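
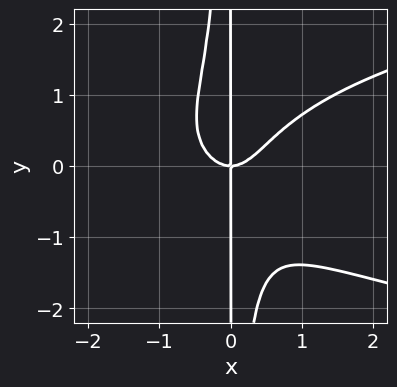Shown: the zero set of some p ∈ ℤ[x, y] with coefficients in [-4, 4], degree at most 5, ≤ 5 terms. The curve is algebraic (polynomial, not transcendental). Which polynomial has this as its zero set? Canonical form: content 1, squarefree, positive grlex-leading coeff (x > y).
First, degree: a generic line meets the curve in up to 4 points, so deg p = 4.
Next, against the integer gridlines: one x-axis crossing is at x = 0; every point of the y-axis in the box is on the curve.
Finally, the integer polynomial consistent with all of this is the stated p.

3*x^2*y^2 - 3*x^3 + 2*x*y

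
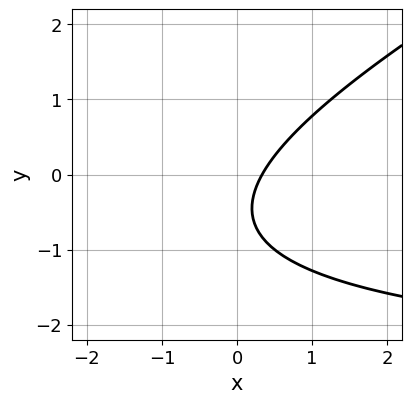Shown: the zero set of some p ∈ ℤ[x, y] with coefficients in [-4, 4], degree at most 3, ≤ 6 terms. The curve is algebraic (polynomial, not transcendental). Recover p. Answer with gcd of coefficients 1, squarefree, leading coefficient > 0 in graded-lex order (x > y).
1. The degree is 2 — no degree-1 curve has this shape.
2. Reading off the gridlines: no y-intercept at any integer in the box.
3. Matching integer coefficients to the picture gives p.

x*y - 2*y^2 + 3*x - 2*y - 1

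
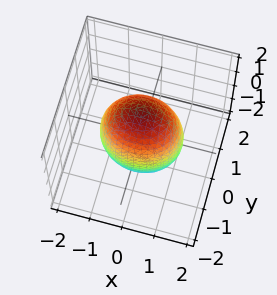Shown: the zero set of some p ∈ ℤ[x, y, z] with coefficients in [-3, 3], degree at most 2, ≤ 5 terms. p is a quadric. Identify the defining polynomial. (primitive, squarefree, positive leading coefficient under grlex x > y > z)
First, degree: a closed, bounded, convex surface; a quadric, so deg p = 2.
Then, symmetries: it's symmetric under x → −x, forcing even powers of x; it's symmetric under y → −y, forcing even powers of y; mirror symmetry z ↦ −z ⇒ only even powers of z.
Then, checking where it meets the axes: the y-axis gridline crossings are at y ∈ {-1, 1}.
Finally, the integer polynomial consistent with all of this is the stated p.

2*x^2 + 3*y^2 + z^2 - 3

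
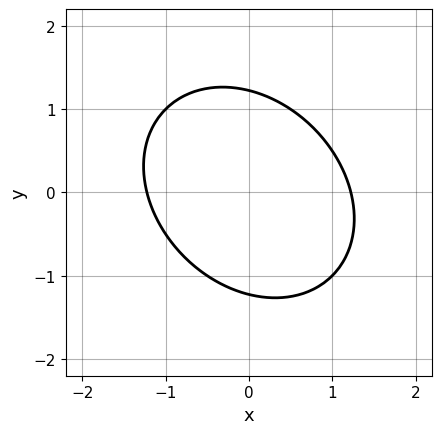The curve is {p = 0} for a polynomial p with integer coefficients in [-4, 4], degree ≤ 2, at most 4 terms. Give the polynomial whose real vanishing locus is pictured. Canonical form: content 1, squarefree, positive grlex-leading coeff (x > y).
(a) deg p = 2. A generic line meets the curve in up to 2 points.
(b) Matching integer coefficients to the picture gives p.

2*x^2 + x*y + 2*y^2 - 3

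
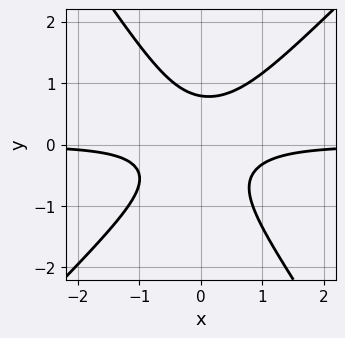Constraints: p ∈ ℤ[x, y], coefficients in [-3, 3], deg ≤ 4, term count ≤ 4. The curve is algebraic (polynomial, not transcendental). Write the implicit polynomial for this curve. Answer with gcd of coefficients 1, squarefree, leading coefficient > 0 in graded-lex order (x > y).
3*x^2*y - x*y^2 - 2*y^3 + 1

First, degree: a generic line meets the curve in up to 3 points, so deg p = 3.
Then, checking where it meets the axes: the curve avoids every integer x-axis point in the box.
Finally, assembling these constraints gives the stated polynomial.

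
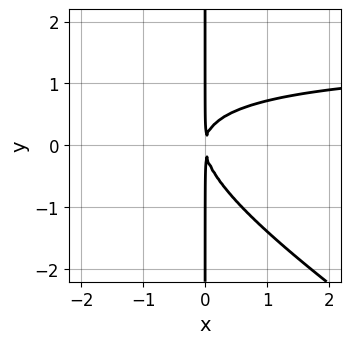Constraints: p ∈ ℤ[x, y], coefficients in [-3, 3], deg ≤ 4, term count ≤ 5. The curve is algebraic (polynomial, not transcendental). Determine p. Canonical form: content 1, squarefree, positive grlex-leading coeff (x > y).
1. The degree is 3 — no degree-2 curve has this shape.
2. From the axis intercepts and sections: every point of the y-axis in the box is on the curve.
3. The integer polynomial consistent with all of this is the stated p.

2*x^2*y + 3*x*y^2 - 3*x^2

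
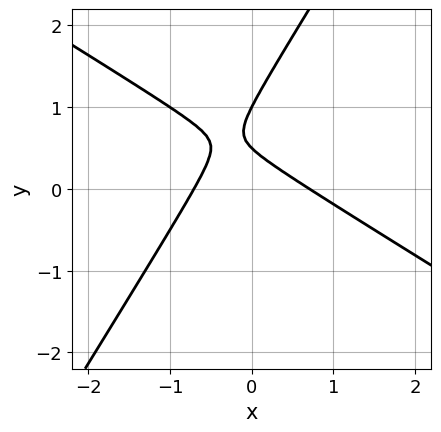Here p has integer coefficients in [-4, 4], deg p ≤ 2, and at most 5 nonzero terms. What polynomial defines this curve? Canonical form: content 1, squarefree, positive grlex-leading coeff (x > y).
First, degree: a generic line meets the curve in up to 2 points, so deg p = 2.
Next, observable constraints: it crosses the y-axis at the gridline y = 1.
Finally, matching integer coefficients to the picture gives p.

2*x^2 + 2*x*y - 2*y^2 + 3*y - 1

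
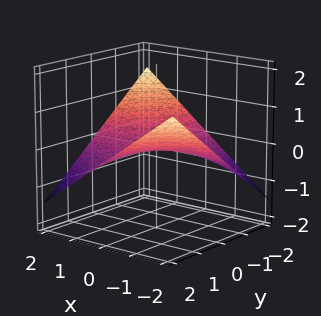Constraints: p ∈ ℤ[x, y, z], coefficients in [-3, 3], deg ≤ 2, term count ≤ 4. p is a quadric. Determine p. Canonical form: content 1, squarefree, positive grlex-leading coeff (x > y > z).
x*y + 3*z

1. deg p = 2.
2. Checking where it meets the axes: every point of the y-axis in the box is on the surface; it meets the z-axis at z = 0 (among the integer gridlines); every point of the x-axis in the box is on the surface.
3. These observations pin down the coefficients.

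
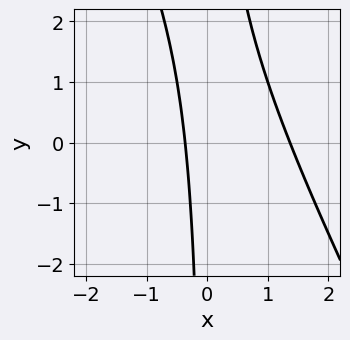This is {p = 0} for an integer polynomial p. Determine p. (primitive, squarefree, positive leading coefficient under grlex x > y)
Degree: no degree-1 curve has this shape, so deg p = 2.
Reading off the gridlines: it misses every integer gridline on the y-axis.
Matching integer coefficients to the picture gives p.

2*x^2 + x*y - 2*x - 1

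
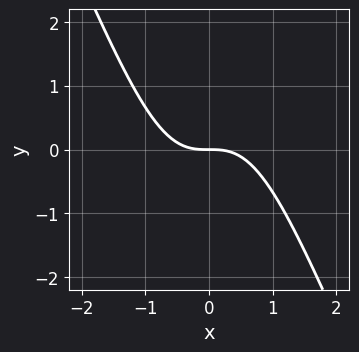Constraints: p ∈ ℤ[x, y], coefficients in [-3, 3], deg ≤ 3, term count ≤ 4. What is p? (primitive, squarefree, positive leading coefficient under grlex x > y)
(a) The degree is 3 — the shape is more complex than any degree-2 curve.
(b) Against the integer gridlines: one x-axis crossing is at x = 0; one y-axis crossing is at y = 0.
(c) These observations pin down the coefficients.

2*x^3 + x^2*y + 2*y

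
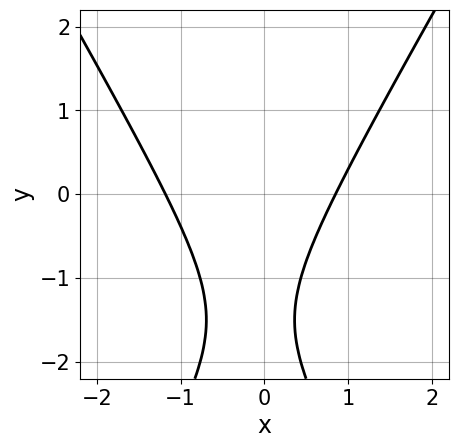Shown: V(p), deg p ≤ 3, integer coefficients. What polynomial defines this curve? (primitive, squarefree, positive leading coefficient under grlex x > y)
First, the degree is 2 — the shape is more complex than any degree-1 curve.
Next, observable constraints: the curve avoids every integer y-axis point in the box.
Finally, together with the visible shape, these determine p as stated.

3*x^2 - y^2 + x - 3*y - 3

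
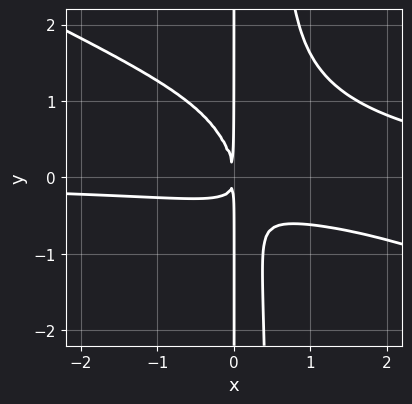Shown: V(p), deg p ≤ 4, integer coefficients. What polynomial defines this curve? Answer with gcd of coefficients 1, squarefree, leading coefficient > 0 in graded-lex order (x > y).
deg p = 4.
Reading off the gridlines: the visible y-axis segment lies entirely on the curve.
Fitting integer coefficients to these (and the overall shape) gives p.

x^3*y + 2*x^2*y^2 - 2*x^2*y - x*y^2 - x^2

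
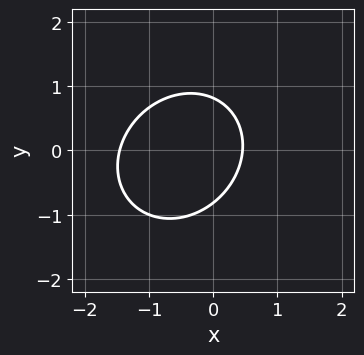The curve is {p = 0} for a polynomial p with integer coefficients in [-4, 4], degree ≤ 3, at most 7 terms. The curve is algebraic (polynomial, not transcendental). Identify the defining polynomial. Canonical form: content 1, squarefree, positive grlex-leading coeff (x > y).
3*x^2 - x*y + 3*y^2 + 3*x - 2

(a) The degree is 2 — the shape is more complex than any degree-1 curve.
(b) Matching integer coefficients to the picture gives p.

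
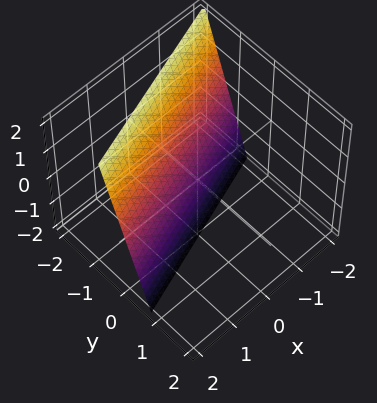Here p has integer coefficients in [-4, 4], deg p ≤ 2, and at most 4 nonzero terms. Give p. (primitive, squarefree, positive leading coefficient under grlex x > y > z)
x - 3*y - z - 2

1. deg p = 1.
2. From the visible intercepts: it meets the x-axis at x = 2 (among the integer gridlines); it crosses the z-axis at the gridline z = -2.
3. Solving for integer coefficients yields p as stated.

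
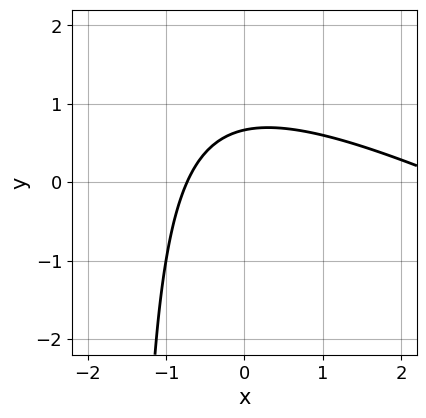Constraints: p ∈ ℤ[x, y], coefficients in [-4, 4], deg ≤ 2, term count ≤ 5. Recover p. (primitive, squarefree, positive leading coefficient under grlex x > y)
x^2 + 2*x*y - 2*x + 3*y - 2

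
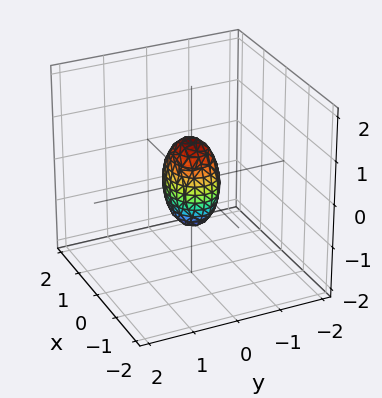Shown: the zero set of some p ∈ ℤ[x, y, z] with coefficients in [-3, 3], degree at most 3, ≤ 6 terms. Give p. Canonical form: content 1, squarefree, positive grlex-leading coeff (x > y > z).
2*x^2 + 3*y^2 + z^2 - 1

First, deg p = 2. Bounded and convex; a quadric.
Then, symmetries: the x ↦ −x reflection is a symmetry, so x appears only in even powers; mirror symmetry z ↦ −z ⇒ only even powers of z; the y ↦ −y reflection is a symmetry, so y appears only in even powers.
Then, observable constraints: the z-axis gridline crossings are at z ∈ {-1, 1}.
Finally, matching integer coefficients to the picture gives p.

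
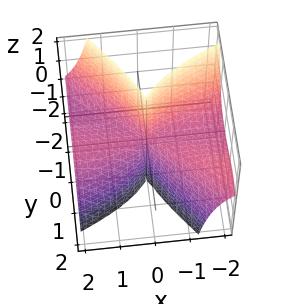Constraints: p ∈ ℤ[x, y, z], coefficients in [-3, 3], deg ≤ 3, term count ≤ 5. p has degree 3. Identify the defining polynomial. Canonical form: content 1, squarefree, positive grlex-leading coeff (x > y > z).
(a) Degree: a generic line meets the surface in up to 3 points, so deg p = 3.
(b) Observable constraints: every point of the z-axis in the box is on the surface; the visible x-axis segment lies entirely on the surface; it crosses the y-axis at the gridline y = 0.
(c) Fitting integer coefficients to these (and the overall shape) gives p.

x^2*z + x*y^2 + y^3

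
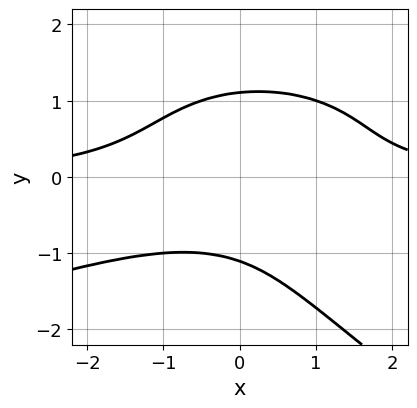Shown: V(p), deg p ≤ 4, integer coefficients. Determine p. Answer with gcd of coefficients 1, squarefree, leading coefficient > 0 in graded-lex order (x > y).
x*y^3 + 2*y^4 + 2*x^2*y - 2*x*y^2 - 3

1. deg p = 4.
2. Reading off the gridlines: no x-intercept at any integer in the box.
3. Together with the visible shape, these determine p as stated.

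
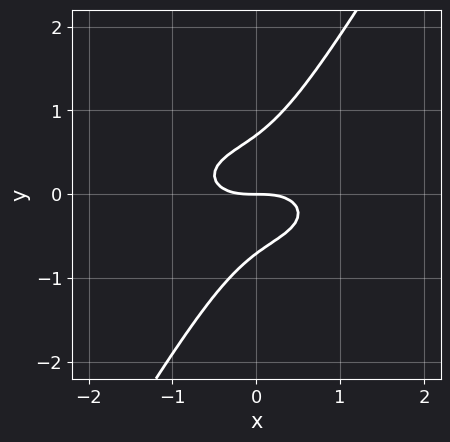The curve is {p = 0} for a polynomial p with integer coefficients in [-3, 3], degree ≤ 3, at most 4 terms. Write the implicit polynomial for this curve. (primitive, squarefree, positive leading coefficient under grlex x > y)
1. The degree is 3 — a generic line meets the curve in up to 3 points.
2. Against the integer gridlines: one x-axis crossing is at x = 0; it meets the y-axis at y = 0 (among the integer gridlines).
3. Matching integer coefficients to the picture gives p.

x^3 + 3*x*y^2 - 2*y^3 + y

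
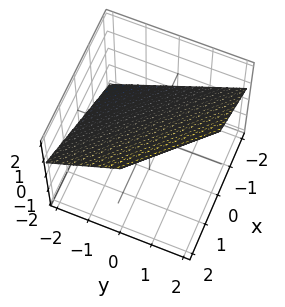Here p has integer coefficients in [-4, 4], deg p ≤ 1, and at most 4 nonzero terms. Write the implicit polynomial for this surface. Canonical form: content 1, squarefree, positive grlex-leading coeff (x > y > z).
2*x + 2*y - 3*z + 2

(a) The degree is 1 — every cross-section is a straight line — this is a plane.
(b) From the visible intercepts: it crosses the x-axis at the gridline x = -1; one y-axis crossing is at y = -1.
(c) Solving for integer coefficients yields p as stated.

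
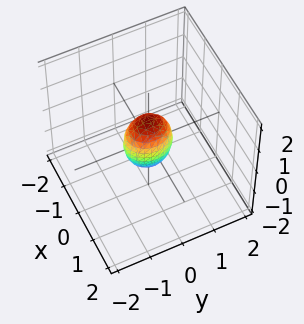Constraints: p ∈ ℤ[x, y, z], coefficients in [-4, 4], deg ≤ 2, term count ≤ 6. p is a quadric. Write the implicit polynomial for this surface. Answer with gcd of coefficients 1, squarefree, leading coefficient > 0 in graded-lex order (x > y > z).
3*x^2 + 2*y^2 + z^2 - 1

The degree is 2 — a closed, bounded, convex surface; a quadric.
Symmetries: mirror symmetry y ↦ −y ⇒ only even powers of y; the z ↦ −z reflection is a symmetry, so z appears only in even powers; it's symmetric under x → −x, forcing even powers of x.
Observable constraints: the z-axis gridline crossings are at z ∈ {-1, 1}.
These observations pin down the coefficients.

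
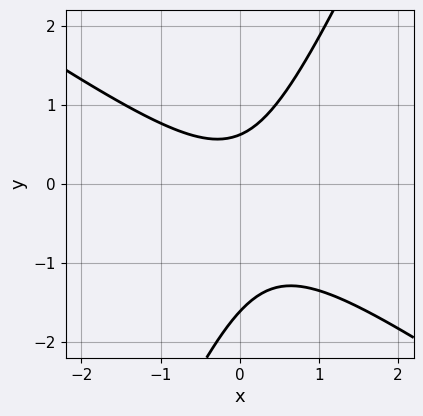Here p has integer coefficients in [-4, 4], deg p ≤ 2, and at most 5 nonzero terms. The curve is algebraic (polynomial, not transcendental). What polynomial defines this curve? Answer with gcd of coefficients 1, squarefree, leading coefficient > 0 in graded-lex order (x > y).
First, the degree is 2 — no degree-1 curve has this shape.
Next, checking where it meets the axes: it misses every integer gridline on the x-axis.
Finally, assembling these constraints gives the stated polynomial.

3*x^2 + 3*x*y - 2*y^2 - 2*y + 2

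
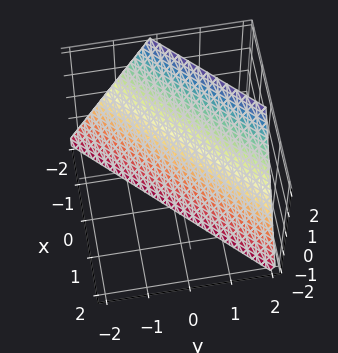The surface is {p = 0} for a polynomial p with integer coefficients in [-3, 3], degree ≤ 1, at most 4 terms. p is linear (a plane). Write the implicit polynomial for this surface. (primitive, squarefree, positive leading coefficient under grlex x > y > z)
Degree: every cross-section is a straight line — this is a plane, so deg p = 1.
From the visible intercepts: one z-axis crossing is at z = -2; it meets the x-axis at x = -1 (among the integer gridlines); it crosses the y-axis at the gridline y = 1.
Together with the visible shape, these determine p as stated.

2*x - 2*y + z + 2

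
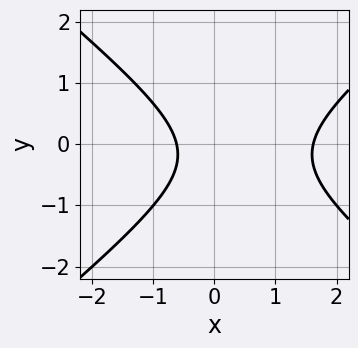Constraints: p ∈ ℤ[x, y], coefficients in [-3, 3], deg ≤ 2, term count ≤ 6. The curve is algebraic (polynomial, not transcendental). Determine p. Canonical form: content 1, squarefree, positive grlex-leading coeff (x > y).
2*x^2 - 3*y^2 - 2*x - y - 2

1. The degree is 2 — the shape is more complex than any degree-1 curve.
2. From the axis intercepts and sections: it misses every integer gridline on the y-axis.
3. Matching integer coefficients to the picture gives p.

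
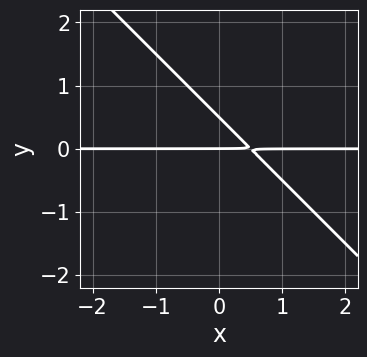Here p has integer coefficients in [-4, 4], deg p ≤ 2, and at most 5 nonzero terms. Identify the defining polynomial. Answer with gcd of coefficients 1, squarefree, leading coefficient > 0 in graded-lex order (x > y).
2*x*y + 2*y^2 - y

First, deg p = 2. A generic line meets the curve in up to 2 points.
Then, checking where it meets the axes: one y-axis crossing is at y = 0; every point of the x-axis in the box is on the curve.
Finally, fitting integer coefficients to these (and the overall shape) gives p.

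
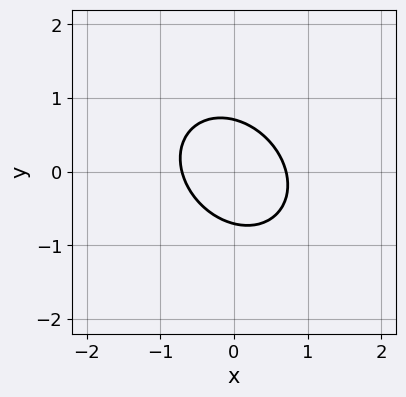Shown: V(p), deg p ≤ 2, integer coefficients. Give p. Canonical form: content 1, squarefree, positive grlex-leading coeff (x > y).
First, deg p = 2. The shape is more complex than any degree-1 curve.
Finally, solving for integer coefficients yields p as stated.

2*x^2 + x*y + 2*y^2 - 1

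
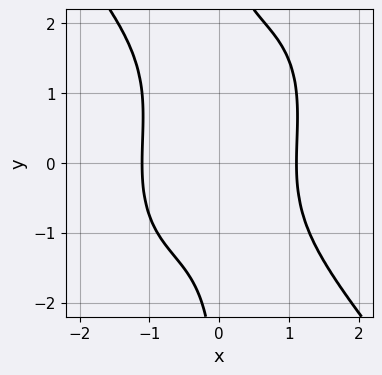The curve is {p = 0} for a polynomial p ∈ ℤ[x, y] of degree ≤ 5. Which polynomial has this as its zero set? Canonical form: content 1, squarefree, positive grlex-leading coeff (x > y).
2*x^4 + x*y^3 - x*y^2 - 3

1. Degree: no degree-3 curve has this shape, so deg p = 4.
2. Reading off the gridlines: the curve avoids every integer y-axis point in the box.
3. Assembling these constraints gives the stated polynomial.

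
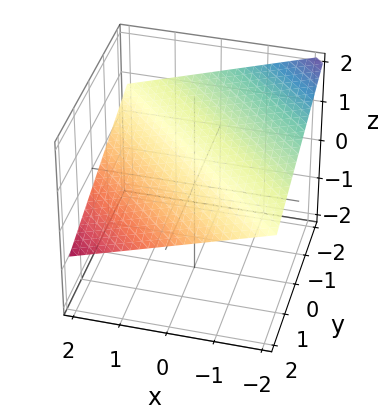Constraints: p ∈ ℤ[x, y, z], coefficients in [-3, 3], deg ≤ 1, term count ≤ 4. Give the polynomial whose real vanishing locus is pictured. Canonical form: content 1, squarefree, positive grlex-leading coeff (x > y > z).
x + y + 3*z - 2

(a) Degree: every cross-section is a straight line — this is a plane, so deg p = 1.
(b) Checking where it meets the axes: one x-axis crossing is at x = 2; it crosses the y-axis at the gridline y = 2.
(c) These observations pin down the coefficients.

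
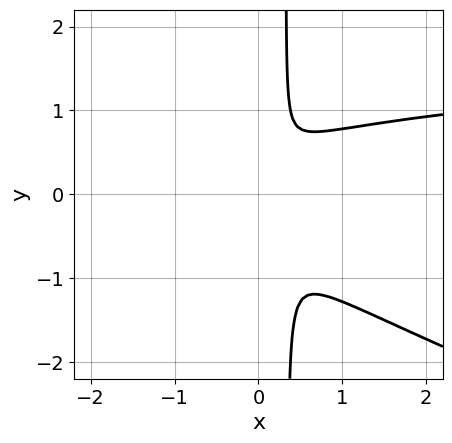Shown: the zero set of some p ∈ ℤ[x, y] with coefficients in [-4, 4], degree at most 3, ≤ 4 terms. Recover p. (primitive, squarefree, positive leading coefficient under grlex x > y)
(a) deg p = 3. No degree-2 curve has this shape.
(b) The integer polynomial consistent with all of this is the stated p.

x^2*y + 3*x*y^2 - 2*x^2 - y^2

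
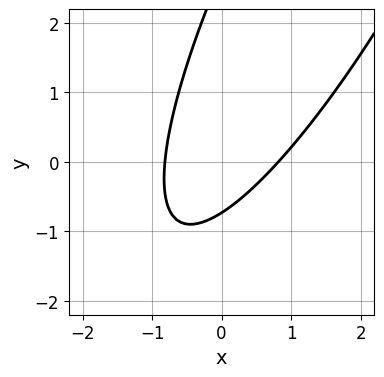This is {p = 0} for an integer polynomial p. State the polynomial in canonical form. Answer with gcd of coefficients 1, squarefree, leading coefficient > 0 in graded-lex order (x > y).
3*x^2 - 3*x*y + y^2 - 2*y - 2

(a) The degree is 2 — no degree-1 curve has this shape.
(b) Putting this together gives p.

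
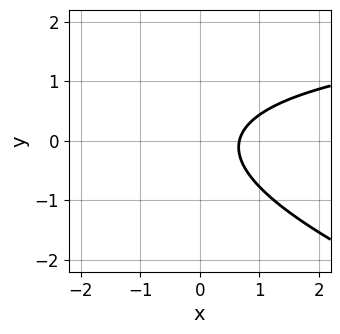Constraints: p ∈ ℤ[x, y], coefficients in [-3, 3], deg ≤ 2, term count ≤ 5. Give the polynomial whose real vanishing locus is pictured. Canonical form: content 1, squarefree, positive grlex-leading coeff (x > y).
1. deg p = 2. No degree-1 curve has this shape.
2. Observable constraints: it misses every integer gridline on the y-axis.
3. These observations pin down the coefficients.

x*y + 3*y^2 - 3*x + 2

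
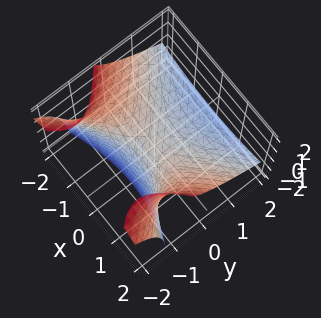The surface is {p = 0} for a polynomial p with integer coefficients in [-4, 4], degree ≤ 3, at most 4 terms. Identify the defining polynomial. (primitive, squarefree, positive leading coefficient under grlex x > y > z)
Degree: the shape is more complex than any degree-1 surface, so deg p = 2.
Observable constraints: it meets the y-axis at y = 0 (among the integer gridlines); it crosses the z-axis at the gridline z = 0.
Matching integer coefficients to the picture gives p.

x^2 - 2*y^2 - 3*y*z - 3*z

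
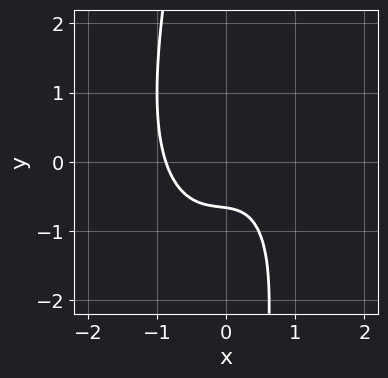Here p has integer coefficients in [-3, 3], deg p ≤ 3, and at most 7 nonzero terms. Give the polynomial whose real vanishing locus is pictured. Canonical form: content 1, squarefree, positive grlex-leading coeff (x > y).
deg p = 3. No degree-2 curve has this shape.
Solving for integer coefficients yields p as stated.

3*x^3 - x^2*y + x*y^2 + 3*y + 2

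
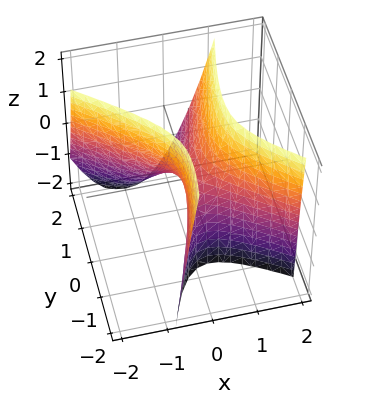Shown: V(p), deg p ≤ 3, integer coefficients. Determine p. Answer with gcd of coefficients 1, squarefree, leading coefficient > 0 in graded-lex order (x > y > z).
3*x^2 + 3*x*y - y^2 - y*z - z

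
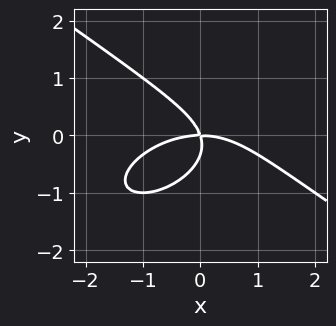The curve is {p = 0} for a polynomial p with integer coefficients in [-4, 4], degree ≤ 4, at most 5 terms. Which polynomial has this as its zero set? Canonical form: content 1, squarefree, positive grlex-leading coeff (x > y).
x^3 + 3*y^3 + 3*x*y + y^2

(a) The degree is 3 — a generic line meets the curve in up to 3 points.
(b) Against the integer gridlines: one y-axis crossing is at y = 0; it meets the x-axis at x = 0 (among the integer gridlines).
(c) Fitting integer coefficients to these (and the overall shape) gives p.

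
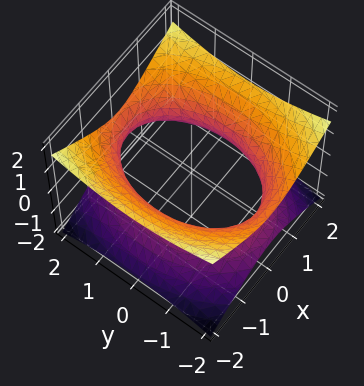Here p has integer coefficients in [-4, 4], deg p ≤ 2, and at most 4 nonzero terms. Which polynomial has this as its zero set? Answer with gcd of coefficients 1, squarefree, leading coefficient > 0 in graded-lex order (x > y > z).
deg p = 2. An hourglass — one-sheet hyperboloid; a quadric.
Symmetries: it's symmetric under y → −y, forcing even powers of y; it's symmetric under x → −x, forcing even powers of x; mirror symmetry z ↦ −z ⇒ only even powers of z.
From the axis intercepts and sections: it misses every integer gridline on the z-axis.
Putting this together gives p.

2*x^2 + y^2 - 3*z^2 - 3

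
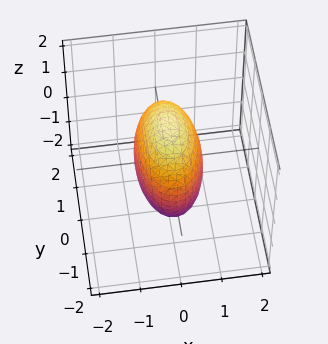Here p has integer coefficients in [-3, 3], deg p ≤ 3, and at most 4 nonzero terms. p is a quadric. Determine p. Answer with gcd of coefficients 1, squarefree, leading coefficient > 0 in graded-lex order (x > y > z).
3*x^2 + y^2 + z^2 - 2

First, deg p = 2. Bounded and convex; a quadric.
Then, symmetries: mirror symmetry x ↦ −x ⇒ only even powers of x; mirror symmetry z ↦ −z ⇒ only even powers of z; it's symmetric under y → −y, forcing even powers of y.
Finally, together with the visible shape, these determine p as stated.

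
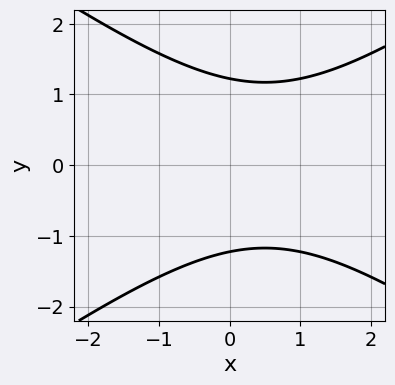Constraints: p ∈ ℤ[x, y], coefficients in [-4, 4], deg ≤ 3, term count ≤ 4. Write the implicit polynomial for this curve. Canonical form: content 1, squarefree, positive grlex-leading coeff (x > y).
deg p = 2. The shape is more complex than any degree-1 curve.
Symmetries: mirror symmetry y ↦ −y ⇒ only even powers of y.
Observable constraints: the curve avoids every integer x-axis point in the box.
Together with the visible shape, these determine p as stated.

x^2 - 2*y^2 - x + 3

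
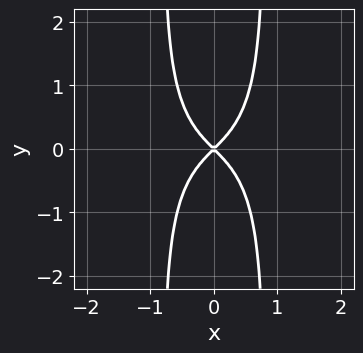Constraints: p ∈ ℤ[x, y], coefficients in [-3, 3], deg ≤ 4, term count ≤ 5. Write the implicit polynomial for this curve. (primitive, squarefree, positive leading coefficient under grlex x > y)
3*x^4 + 3*x^2*y^2 + 2*x^2 - 2*y^2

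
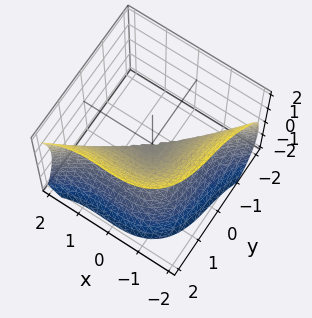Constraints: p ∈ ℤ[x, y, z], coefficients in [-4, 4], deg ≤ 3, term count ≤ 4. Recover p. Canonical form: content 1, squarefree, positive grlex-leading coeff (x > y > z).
1. deg p = 3. The shape is more complex than any degree-2 surface.
2. From the visible intercepts: one y-axis crossing is at y = 0; one z-axis crossing is at z = 0; it meets the x-axis at x = 0 (among the integer gridlines).
3. Together with the visible shape, these determine p as stated.

2*x^3 - x^2*y - 2*y^3 + 3*z^2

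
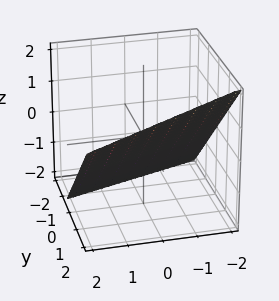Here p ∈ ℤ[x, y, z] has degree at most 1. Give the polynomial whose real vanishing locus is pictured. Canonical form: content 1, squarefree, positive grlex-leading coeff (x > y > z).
x - 3*y + 3*z + 2

Degree: every cross-section is a straight line — this is a plane, so deg p = 1.
Reading off the gridlines: one x-axis crossing is at x = -2.
Putting this together gives p.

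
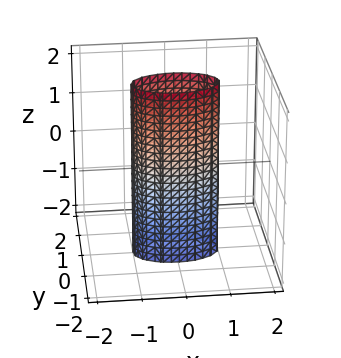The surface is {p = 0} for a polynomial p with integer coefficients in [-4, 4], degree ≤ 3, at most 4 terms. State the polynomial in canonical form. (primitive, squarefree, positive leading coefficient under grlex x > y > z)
1. deg p = 2.
2. Symmetries: mirror symmetry y ↦ −y ⇒ only even powers of y; mirror symmetry x ↦ −x ⇒ only even powers of x; it's symmetric under z → −z, forcing even powers of z.
3. Against the integer gridlines: no z-intercept at any integer in the box; the x-axis gridline crossings are at x ∈ {-1, 1}.
4. Putting this together gives p.

x^2 + 3*y^2 - 1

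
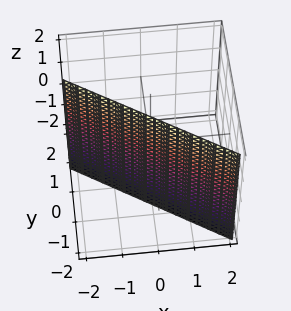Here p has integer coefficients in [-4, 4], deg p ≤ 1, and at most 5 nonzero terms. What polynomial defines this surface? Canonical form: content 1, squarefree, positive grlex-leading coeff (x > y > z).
(a) The degree is 1 — the surface is flat (a plane).
(b) Reading off the gridlines: no z-intercept at any integer in the box; it crosses the x-axis at the gridline x = -1.
(c) Putting this together gives p.

2*x + 3*y + 2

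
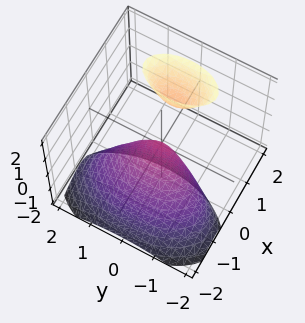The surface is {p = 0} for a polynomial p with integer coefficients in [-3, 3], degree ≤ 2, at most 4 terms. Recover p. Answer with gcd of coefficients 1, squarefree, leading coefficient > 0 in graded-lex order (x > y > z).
(a) I count 2 distinct pieces. They look like related sheets of one shape, so recover p as a whole.
(b) Degree: the shape is more complex than any degree-1 surface, so deg p = 2.
(c) Observable constraints: it crosses the z-axis at the gridline z = 0; it meets the y-axis at y = 0 (among the integer gridlines); one x-axis crossing is at x = 0.
(d) Putting this together gives p.

3*x^2 - 3*x*z + y^2 + z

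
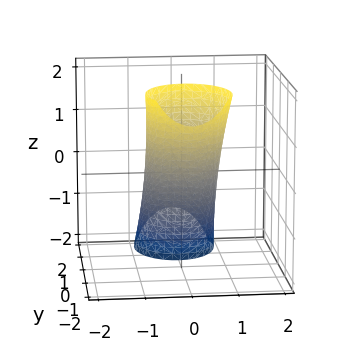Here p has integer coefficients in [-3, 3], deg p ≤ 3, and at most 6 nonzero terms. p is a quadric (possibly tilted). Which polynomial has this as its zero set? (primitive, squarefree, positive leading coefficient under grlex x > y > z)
The degree is 2 — no degree-1 surface has this shape.
Observable constraints: among the integer gridlines, it crosses the y-axis at y ∈ {-1, 1}.
The integer polynomial consistent with all of this is the stated p.

3*x^2 + 2*y^2 + 3*y*z + z^2 - 2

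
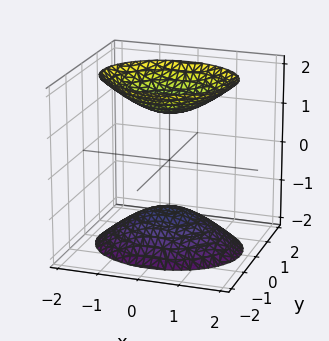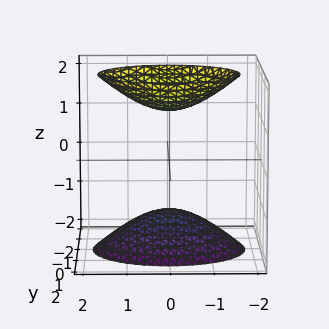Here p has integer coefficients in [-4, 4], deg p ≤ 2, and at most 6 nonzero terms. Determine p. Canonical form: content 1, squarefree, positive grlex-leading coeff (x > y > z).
2*x^2 + 3*y^2 - 2*z^2 + 3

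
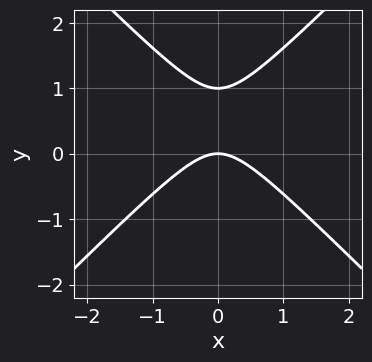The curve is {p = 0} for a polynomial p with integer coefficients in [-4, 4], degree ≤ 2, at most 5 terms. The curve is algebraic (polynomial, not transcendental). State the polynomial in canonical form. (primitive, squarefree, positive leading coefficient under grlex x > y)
The degree is 2 — no degree-1 curve has this shape.
Symmetries: the x ↦ −x reflection is a symmetry, so x appears only in even powers.
From the axis intercepts and sections: it meets the x-axis at x = 0 (among the integer gridlines); the y-axis gridline crossings are at y ∈ {0, 1}.
Together with the visible shape, these determine p as stated.

x^2 - y^2 + y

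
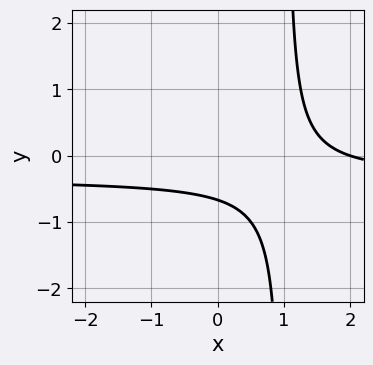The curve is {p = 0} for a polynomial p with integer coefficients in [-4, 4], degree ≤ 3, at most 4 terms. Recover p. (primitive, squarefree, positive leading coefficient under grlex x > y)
3*x*y + x - 3*y - 2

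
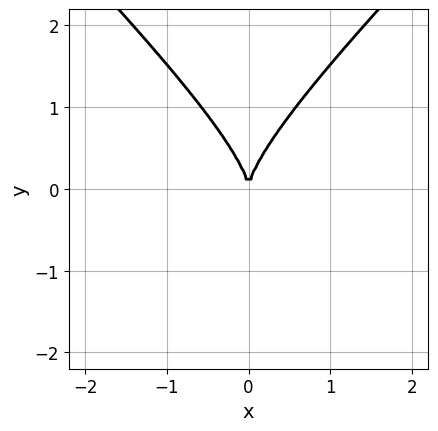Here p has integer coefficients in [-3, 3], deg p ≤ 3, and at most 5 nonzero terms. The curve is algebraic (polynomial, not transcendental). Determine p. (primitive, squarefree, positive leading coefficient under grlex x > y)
x^2*y - y^3 + 2*x^2

(a) Degree: the shape is more complex than any degree-2 curve, so deg p = 3.
(b) Symmetries: it's symmetric under x → −x, forcing even powers of x.
(c) From the visible intercepts: one y-axis crossing is at y = 0; it crosses the x-axis at the gridline x = 0.
(d) Assembling these constraints gives the stated polynomial.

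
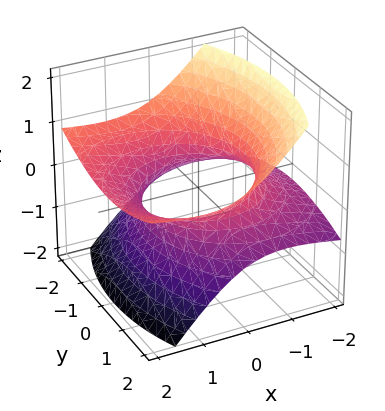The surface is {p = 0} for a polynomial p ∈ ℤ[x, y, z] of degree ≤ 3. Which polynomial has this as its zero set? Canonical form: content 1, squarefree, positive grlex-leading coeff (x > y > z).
x^2 - 3*x*z + y^2 - 3*z^2 - 2

(a) deg p = 2. The shape is more complex than any degree-1 surface.
(b) Reading off the gridlines: it misses every integer gridline on the z-axis.
(c) These observations pin down the coefficients.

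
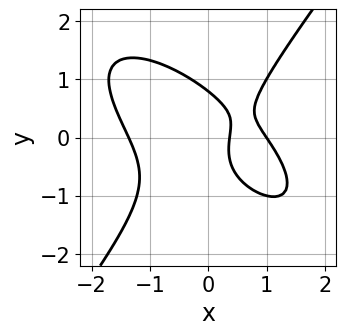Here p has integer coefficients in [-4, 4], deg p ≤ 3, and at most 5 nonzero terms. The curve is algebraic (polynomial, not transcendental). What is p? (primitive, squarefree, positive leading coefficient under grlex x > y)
2*x^3 + 2*x^2*y - 2*y^3 - 3*x + 1

First, degree: the shape is more complex than any degree-2 curve, so deg p = 3.
Then, observable constraints: one x-axis crossing is at x = 1.
Finally, together with the visible shape, these determine p as stated.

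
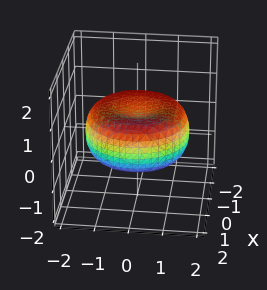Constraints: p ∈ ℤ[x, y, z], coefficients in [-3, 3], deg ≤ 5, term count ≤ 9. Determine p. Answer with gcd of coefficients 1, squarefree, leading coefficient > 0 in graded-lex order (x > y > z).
First, the degree is 4 — the shape is more complex than any degree-3 surface.
Then, symmetry: the z-axis is an axis of rotation, so x and y enter only as x² + y².
Next, from the visible intercepts: a circular section at z = 0 has radius between 1 and 2.
Finally, these observations pin down the coefficients.

x^4 + 2*x^2*y^2 + y^4 - 2*x^2 - 2*y^2 + 3*z^2 - 1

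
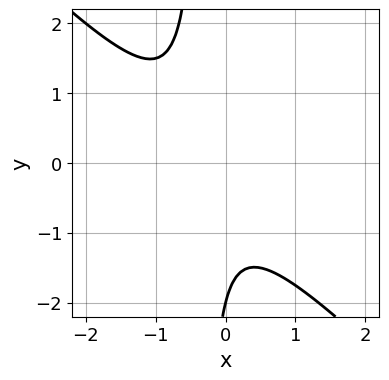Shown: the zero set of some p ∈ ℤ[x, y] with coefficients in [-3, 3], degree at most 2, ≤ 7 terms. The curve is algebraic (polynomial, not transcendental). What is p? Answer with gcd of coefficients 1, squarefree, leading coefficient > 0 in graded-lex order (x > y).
First, deg p = 2.
Then, reading off the gridlines: one y-axis crossing is at y = -2; the curve avoids every integer x-axis point in the box.
Finally, solving for integer coefficients yields p as stated.

3*x^2 + 3*x*y + 2*x + y + 2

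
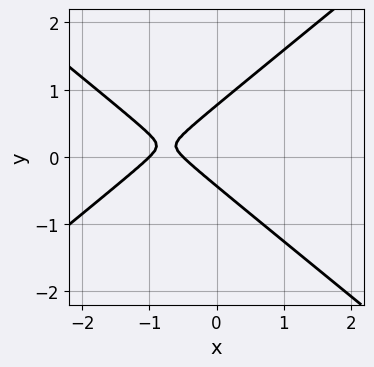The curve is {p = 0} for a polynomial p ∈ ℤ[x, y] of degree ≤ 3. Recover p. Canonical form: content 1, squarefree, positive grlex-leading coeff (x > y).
First, degree: the shape is more complex than any degree-1 curve, so deg p = 2.
Next, from the axis intercepts and sections: one x-axis crossing is at x = -1.
Finally, matching integer coefficients to the picture gives p.

2*x^2 - 3*y^2 + 3*x + y + 1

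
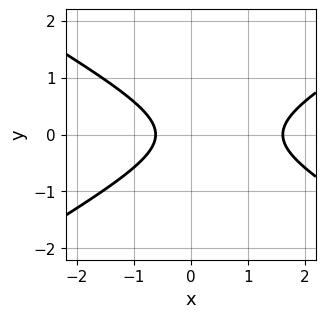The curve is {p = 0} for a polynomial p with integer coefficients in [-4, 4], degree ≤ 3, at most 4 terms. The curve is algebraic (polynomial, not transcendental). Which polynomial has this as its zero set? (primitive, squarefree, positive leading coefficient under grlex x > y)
First, degree: a generic line meets the curve in up to 2 points, so deg p = 2.
Next, symmetries: it's symmetric under y → −y, forcing even powers of y.
Then, checking where it meets the axes: no y-intercept at any integer in the box.
Finally, matching integer coefficients to the picture gives p.

x^2 - 3*y^2 - x - 1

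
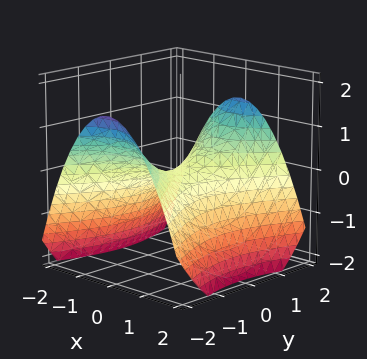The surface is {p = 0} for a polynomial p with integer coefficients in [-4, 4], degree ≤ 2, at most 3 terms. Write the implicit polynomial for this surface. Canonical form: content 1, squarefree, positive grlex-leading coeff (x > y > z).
2*x^2 - y^2 + 3*z

1. The degree is 2 — a hyperbolic paraboloid; a quadric.
2. Symmetries: the y ↦ −y reflection is a symmetry, so y appears only in even powers; it's symmetric under x → −x, forcing even powers of x.
3. Against the integer gridlines: one y-axis crossing is at y = 0; it crosses the x-axis at the gridline x = 0.
4. Assembling these constraints gives the stated polynomial.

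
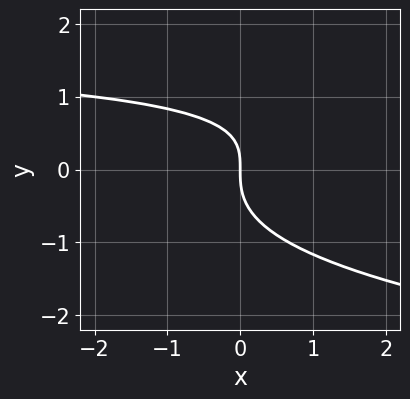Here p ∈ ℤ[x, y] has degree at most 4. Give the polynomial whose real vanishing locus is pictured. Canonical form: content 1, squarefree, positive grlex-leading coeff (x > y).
1. Degree: the shape is more complex than any degree-2 curve, so deg p = 3.
2. Observable constraints: it meets the x-axis at x = 0 (among the integer gridlines); it crosses the y-axis at the gridline y = 0.
3. The integer polynomial consistent with all of this is the stated p.

2*y^3 - x*y + 2*x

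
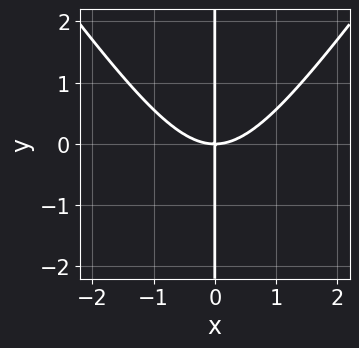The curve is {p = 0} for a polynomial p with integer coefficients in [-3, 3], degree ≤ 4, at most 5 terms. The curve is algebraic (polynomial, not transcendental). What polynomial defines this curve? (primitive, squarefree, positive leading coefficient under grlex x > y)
2*x^3 - x*y^2 - 3*x*y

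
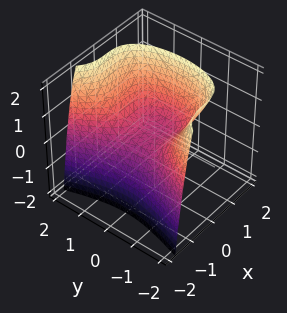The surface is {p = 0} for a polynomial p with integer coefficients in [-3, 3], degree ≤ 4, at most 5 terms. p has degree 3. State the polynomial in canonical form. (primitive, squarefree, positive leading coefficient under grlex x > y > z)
1. deg p = 3. No degree-2 surface has this shape.
2. Observable constraints: one z-axis crossing is at z = 0; it crosses the x-axis at the gridline x = 0.
3. Solving for integer coefficients yields p as stated.

3*x^3 + 2*y^2 - 3*z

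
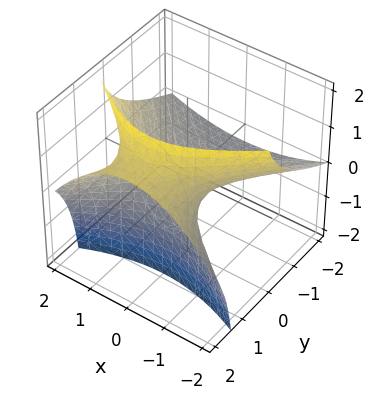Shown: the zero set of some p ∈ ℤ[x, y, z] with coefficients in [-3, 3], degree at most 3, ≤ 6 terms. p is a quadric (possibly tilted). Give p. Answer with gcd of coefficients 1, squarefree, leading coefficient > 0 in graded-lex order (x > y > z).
x^2 - y^2 + 3*y*z - 3*z

Degree: a generic line meets the surface in up to 2 points, so deg p = 2.
Observable constraints: it crosses the y-axis at the gridline y = 0; it crosses the x-axis at the gridline x = 0.
Assembling these constraints gives the stated polynomial.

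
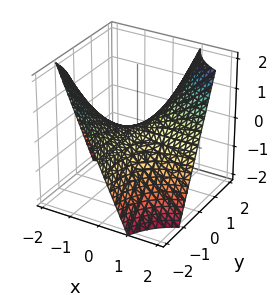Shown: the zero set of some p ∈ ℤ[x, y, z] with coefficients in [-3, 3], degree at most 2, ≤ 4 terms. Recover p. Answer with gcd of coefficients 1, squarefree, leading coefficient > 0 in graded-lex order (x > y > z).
x*y - z

(a) deg p = 2.
(b) Observable constraints: every point of the y-axis in the box is on the surface; the visible x-axis segment lies entirely on the surface; one z-axis crossing is at z = 0.
(c) Assembling these constraints gives the stated polynomial.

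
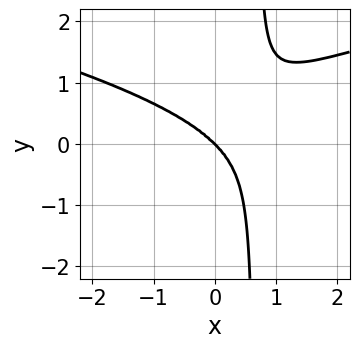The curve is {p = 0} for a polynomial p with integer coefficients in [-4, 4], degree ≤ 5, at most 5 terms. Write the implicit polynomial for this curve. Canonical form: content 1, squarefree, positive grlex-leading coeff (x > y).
3*x*y^3 - x^3 - x*y^2 - 2*y^3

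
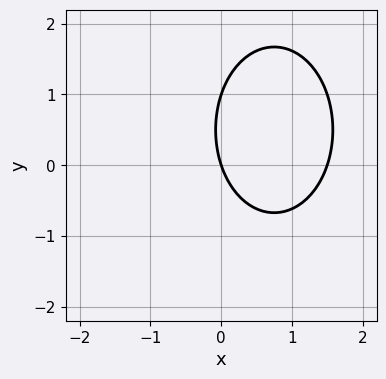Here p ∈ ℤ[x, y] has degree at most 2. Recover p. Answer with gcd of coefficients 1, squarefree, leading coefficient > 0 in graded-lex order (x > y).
2*x^2 + y^2 - 3*x - y

1. The degree is 2 — a generic line meets the curve in up to 2 points.
2. Against the integer gridlines: among the integer gridlines, it crosses the y-axis at y ∈ {0, 1}; one x-axis crossing is at x = 0.
3. Assembling these constraints gives the stated polynomial.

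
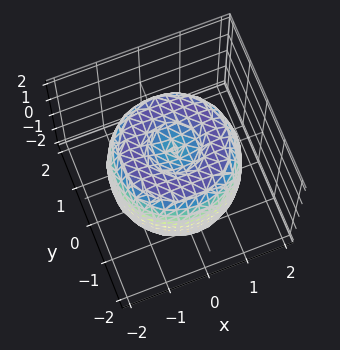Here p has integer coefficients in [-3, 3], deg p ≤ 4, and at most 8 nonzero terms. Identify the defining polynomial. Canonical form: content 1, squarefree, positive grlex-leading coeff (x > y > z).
x^4 + 2*x^2*y^2 + y^4 - 2*x^2 - 2*y^2 + z^2 - 1

1. The degree is 4 — the shape is more complex than any degree-3 surface.
2. Symmetry: the surface is invariant under rotation about z: p = q(x² + y², z).
3. From the visible intercepts: the z-axis gridline crossings are at z ∈ {-1, 1}; a circular section at z = 1 has radius between 1 and 2.
4. The integer polynomial consistent with all of this is the stated p.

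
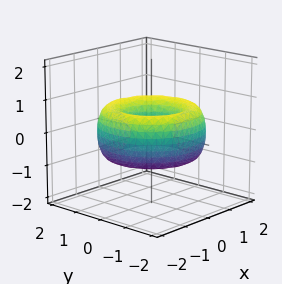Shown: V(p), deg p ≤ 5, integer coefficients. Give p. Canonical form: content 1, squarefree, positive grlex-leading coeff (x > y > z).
x^4 + 2*x^2*y^2 + y^4 - 3*x^2 - 3*y^2 + 2*z^2 + 1

The degree is 4 — the shape is more complex than any degree-3 surface.
Symmetries: every cross-section ⟂ z is a circle, so x, y appear only via x² + y².
Against the integer gridlines: no z-intercept at any integer in the box; a circular section at z = 0 has radius between 0 and 1.
Solving for integer coefficients yields p as stated.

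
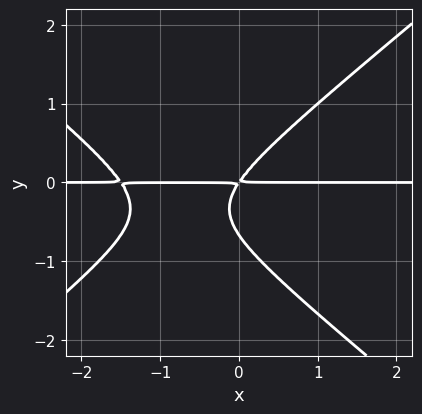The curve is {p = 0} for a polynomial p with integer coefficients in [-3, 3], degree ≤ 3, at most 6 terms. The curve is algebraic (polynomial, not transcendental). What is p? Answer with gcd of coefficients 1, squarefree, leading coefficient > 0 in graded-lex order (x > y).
2*x^2*y - 3*y^3 + 3*x*y - 2*y^2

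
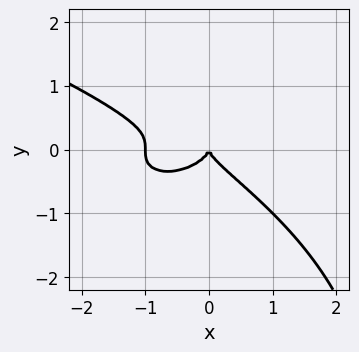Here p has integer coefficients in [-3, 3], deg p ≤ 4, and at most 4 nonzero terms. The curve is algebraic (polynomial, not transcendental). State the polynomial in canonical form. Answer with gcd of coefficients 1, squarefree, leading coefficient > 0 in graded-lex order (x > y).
Degree: no degree-3 curve has this shape, so deg p = 4.
Observable constraints: it crosses the y-axis at the gridline y = 0; among the integer gridlines, it crosses the x-axis at x ∈ {-1, 0}.
Assembling these constraints gives the stated polynomial.

x*y^3 - x^3 - 3*y^3 - x^2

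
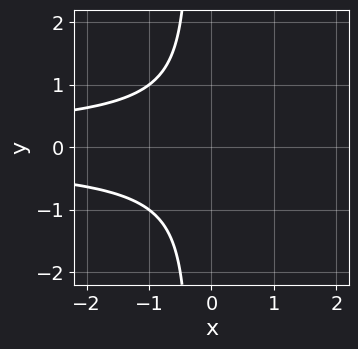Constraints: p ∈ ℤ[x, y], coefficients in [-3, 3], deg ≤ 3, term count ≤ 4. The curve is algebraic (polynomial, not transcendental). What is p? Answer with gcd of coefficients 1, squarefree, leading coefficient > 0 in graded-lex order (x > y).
(a) deg p = 3. The shape is more complex than any degree-2 curve.
(b) Symmetries: mirror symmetry y ↦ −y ⇒ only even powers of y.
(c) From the visible intercepts: it misses every integer gridline on the y-axis; the curve avoids every integer x-axis point in the box.
(d) Assembling these constraints gives the stated polynomial.

3*x*y^2 + y^2 + 2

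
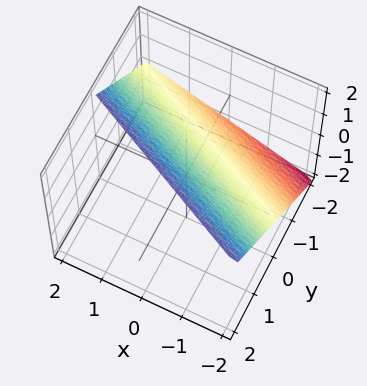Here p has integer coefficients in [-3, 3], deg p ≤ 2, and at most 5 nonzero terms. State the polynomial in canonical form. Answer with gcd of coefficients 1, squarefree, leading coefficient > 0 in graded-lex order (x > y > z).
x + 2*y - 2*z + 2

(a) Degree: the surface is flat (a plane), so deg p = 1.
(b) From the visible intercepts: it meets the y-axis at y = -1 (among the integer gridlines); it crosses the x-axis at the gridline x = -2; one z-axis crossing is at z = 1.
(c) The integer polynomial consistent with all of this is the stated p.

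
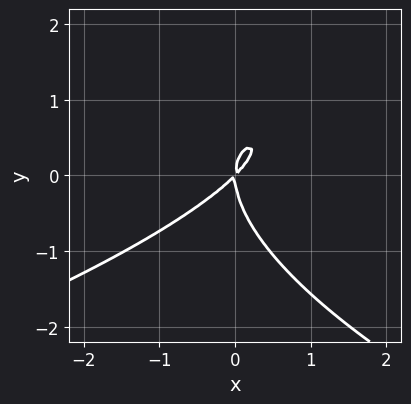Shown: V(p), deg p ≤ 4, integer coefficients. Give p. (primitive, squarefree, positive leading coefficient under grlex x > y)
2*y^3 + 3*x^2 - 3*x*y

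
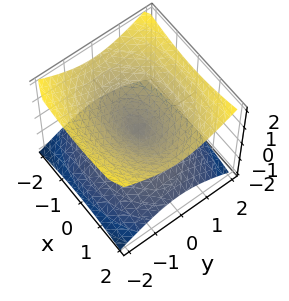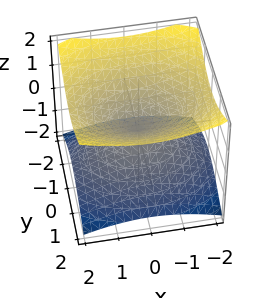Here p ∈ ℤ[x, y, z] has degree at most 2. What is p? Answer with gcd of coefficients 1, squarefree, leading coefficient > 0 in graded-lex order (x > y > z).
1. The degree is 2 — a double cone through the origin; a quadric.
2. Symmetries: the z ↦ −z reflection is a symmetry, so z appears only in even powers; it's symmetric under y → −y, forcing even powers of y; mirror symmetry x ↦ −x ⇒ only even powers of x.
3. From the axis intercepts and sections: it crosses the z-axis at the gridline z = 0; one x-axis crossing is at x = 0; it meets the y-axis at y = 0 (among the integer gridlines).
4. Putting this together gives p.

x^2 + 2*y^2 - 3*z^2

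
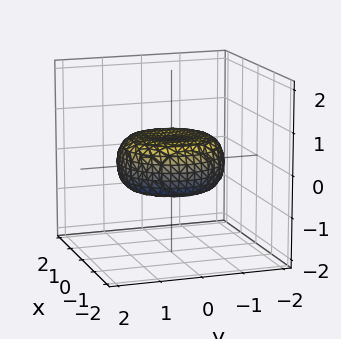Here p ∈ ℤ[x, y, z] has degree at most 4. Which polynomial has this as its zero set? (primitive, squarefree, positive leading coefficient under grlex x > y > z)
x^4 + 2*x^2*y^2 + y^4 - x^2 - y^2 + 3*z^2 - 1

1. Degree: the shape is more complex than any degree-3 surface, so deg p = 4.
2. Symmetries: rotational symmetry about the z-axis ⇒ p depends on x, y only through x² + y².
3. From the axis intercepts and sections: a circular section at z = 0 has radius between 1 and 2.
4. Fitting integer coefficients to these (and the overall shape) gives p.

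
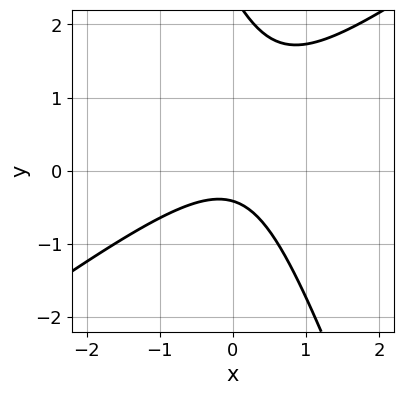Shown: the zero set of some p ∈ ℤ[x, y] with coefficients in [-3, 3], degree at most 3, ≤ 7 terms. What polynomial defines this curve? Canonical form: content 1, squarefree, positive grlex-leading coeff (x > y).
2*x^2 - 2*x*y - y^2 + 2*y + 1

deg p = 2. No degree-1 curve has this shape.
Reading off the gridlines: the curve avoids every integer x-axis point in the box.
Fitting integer coefficients to these (and the overall shape) gives p.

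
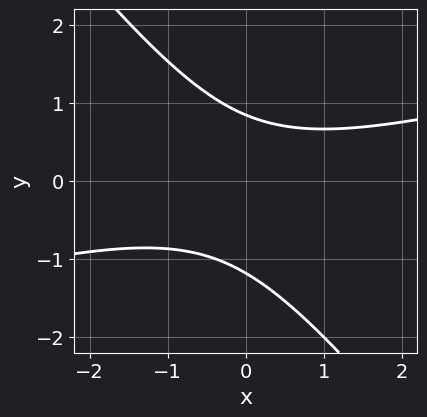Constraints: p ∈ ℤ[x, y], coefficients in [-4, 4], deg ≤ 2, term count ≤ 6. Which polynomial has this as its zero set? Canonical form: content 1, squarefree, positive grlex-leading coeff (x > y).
1. Degree: a generic line meets the curve in up to 2 points, so deg p = 2.
2. Observable constraints: no x-intercept at any integer in the box.
3. These observations pin down the coefficients.

x^2 - 3*x*y - 3*y^2 - y + 3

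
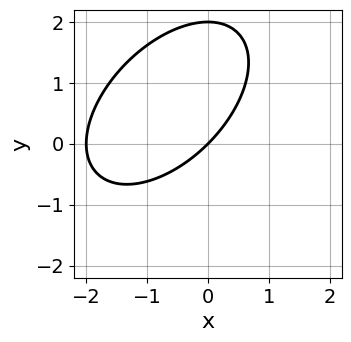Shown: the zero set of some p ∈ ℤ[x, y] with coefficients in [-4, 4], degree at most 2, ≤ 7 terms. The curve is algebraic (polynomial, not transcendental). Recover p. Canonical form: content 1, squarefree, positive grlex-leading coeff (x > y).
x^2 - x*y + y^2 + 2*x - 2*y

The degree is 2 — no degree-1 curve has this shape.
Reading off the gridlines: among the integer gridlines, it crosses the y-axis at y ∈ {0, 2}; among the integer gridlines, it crosses the x-axis at x ∈ {-2, 0}.
Matching integer coefficients to the picture gives p.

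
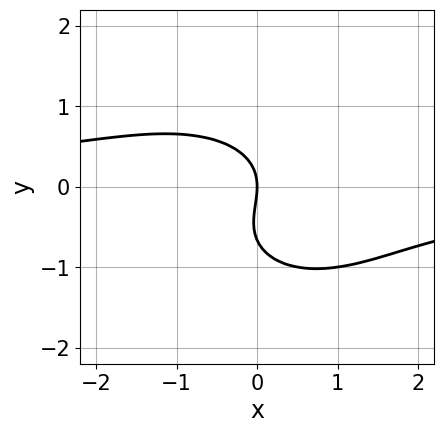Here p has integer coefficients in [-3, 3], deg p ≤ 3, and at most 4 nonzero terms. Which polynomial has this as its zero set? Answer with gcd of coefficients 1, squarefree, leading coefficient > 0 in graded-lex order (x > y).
deg p = 3.
Observable constraints: it crosses the y-axis at the gridline y = 0; one x-axis crossing is at x = 0.
These observations pin down the coefficients.

2*x^2*y + 3*y^3 + 2*y^2 + 3*x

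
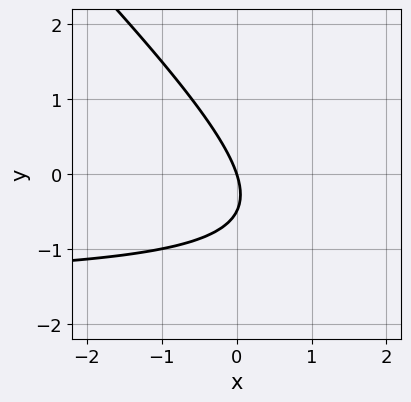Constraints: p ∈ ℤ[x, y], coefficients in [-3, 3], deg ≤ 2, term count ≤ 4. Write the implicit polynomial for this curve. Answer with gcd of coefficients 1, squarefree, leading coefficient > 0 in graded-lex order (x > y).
First, deg p = 2. No degree-1 curve has this shape.
Then, against the integer gridlines: it crosses the x-axis at the gridline x = 0; it meets the y-axis at y = 0 (among the integer gridlines).
Finally, fitting integer coefficients to these (and the overall shape) gives p.

2*x*y + 2*y^2 + 3*x + y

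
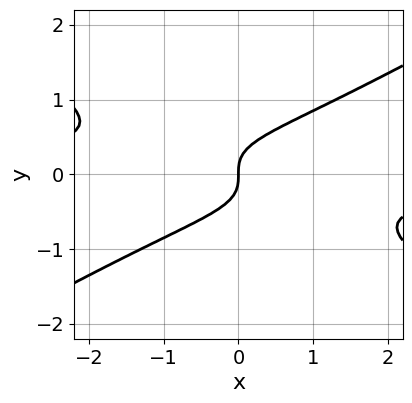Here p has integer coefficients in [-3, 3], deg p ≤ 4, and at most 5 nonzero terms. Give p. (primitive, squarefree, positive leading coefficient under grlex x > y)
x^2*y - 3*y^3 + x

1. The degree is 3 — a generic line meets the curve in up to 3 points.
2. Observable constraints: it crosses the x-axis at the gridline x = 0; one y-axis crossing is at y = 0.
3. Matching integer coefficients to the picture gives p.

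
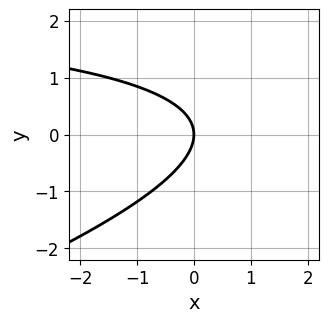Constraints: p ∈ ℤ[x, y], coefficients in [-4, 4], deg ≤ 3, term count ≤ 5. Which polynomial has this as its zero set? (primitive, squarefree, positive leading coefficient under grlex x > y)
deg p = 2. No degree-1 curve has this shape.
From the visible intercepts: it meets the y-axis at y = 0 (among the integer gridlines); it meets the x-axis at x = 0 (among the integer gridlines).
Fitting integer coefficients to these (and the overall shape) gives p.

x*y - 3*y^2 - 3*x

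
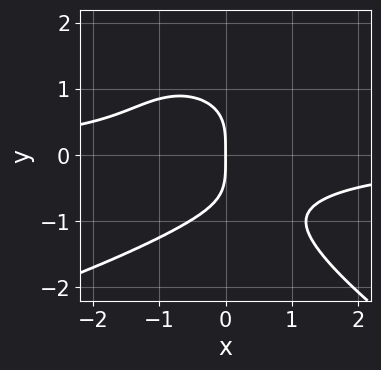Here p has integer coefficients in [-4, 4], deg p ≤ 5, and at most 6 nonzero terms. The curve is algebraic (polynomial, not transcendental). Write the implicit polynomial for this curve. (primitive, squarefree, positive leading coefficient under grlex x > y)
First, deg p = 4.
Then, from the visible intercepts: one x-axis crossing is at x = 0; it meets the y-axis at y = 0 (among the integer gridlines).
Finally, together with the visible shape, these determine p as stated.

x*y^3 + 2*y^4 + 3*x^2*y + 3*x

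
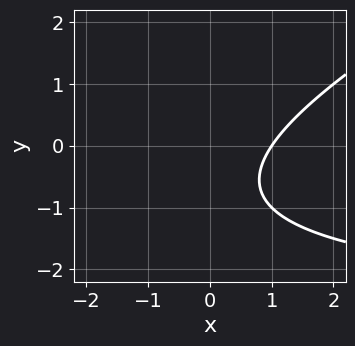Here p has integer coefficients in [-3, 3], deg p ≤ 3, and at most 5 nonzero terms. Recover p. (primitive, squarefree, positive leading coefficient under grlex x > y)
First, deg p = 2. No degree-1 curve has this shape.
Then, observable constraints: it meets the x-axis at x = 1 (among the integer gridlines); no y-intercept at any integer in the box.
Finally, matching integer coefficients to the picture gives p.

x*y - 2*y^2 + 3*x - 3*y - 3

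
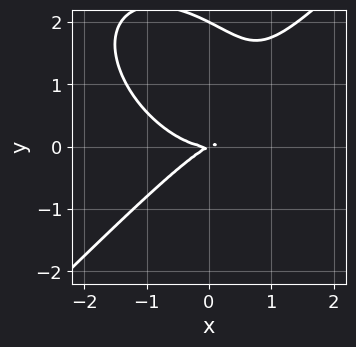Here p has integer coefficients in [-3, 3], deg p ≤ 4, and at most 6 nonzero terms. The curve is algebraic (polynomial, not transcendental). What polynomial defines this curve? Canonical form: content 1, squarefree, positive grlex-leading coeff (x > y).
1. deg p = 3.
2. From the visible intercepts: it meets the x-axis at x = 0 (among the integer gridlines); the y-axis gridline crossings are at y ∈ {0, 2}.
3. Matching integer coefficients to the picture gives p.

x^3 - y^3 - x*y + 2*y^2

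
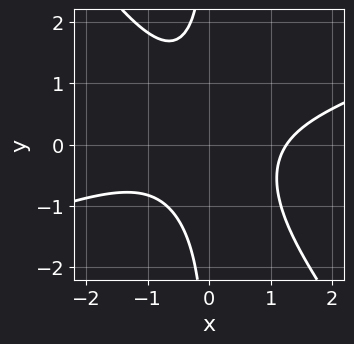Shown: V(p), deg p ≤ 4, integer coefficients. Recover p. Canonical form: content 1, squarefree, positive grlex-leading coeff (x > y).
1. The degree is 3 — a generic line meets the curve in up to 3 points.
2. From the visible intercepts: the curve avoids every integer y-axis point in the box.
3. Solving for integer coefficients yields p as stated.

x^3 - 2*x^2*y - 2*x*y^2 - 2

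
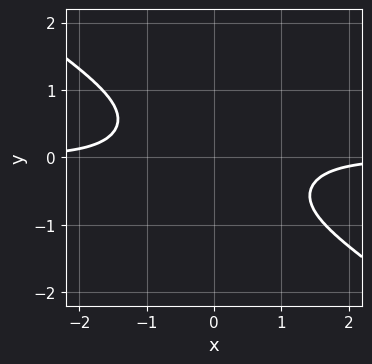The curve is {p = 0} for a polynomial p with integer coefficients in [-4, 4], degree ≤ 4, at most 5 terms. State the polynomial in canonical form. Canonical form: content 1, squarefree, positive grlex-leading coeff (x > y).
2*x^3*y + x^2*y^2 - 2*x*y^3 + y^4 + 2

1. The degree is 4 — no degree-3 curve has this shape.
2. Observable constraints: it misses every integer gridline on the y-axis; no x-intercept at any integer in the box.
3. Putting this together gives p.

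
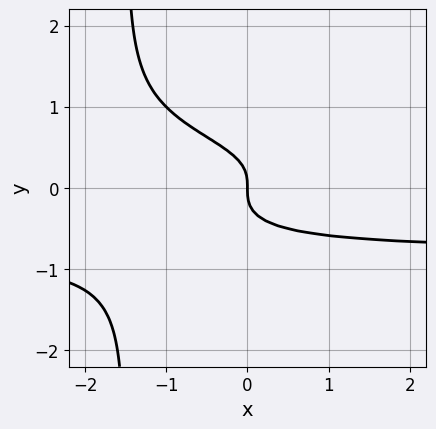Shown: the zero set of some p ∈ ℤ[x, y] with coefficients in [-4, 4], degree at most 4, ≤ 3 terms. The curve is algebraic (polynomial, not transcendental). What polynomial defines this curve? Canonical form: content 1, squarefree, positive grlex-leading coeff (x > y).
2*x*y^3 + 3*y^3 + x

1. The degree is 4 — the shape is more complex than any degree-3 curve.
2. Reading off the gridlines: one y-axis crossing is at y = 0; it meets the x-axis at x = 0 (among the integer gridlines).
3. Assembling these constraints gives the stated polynomial.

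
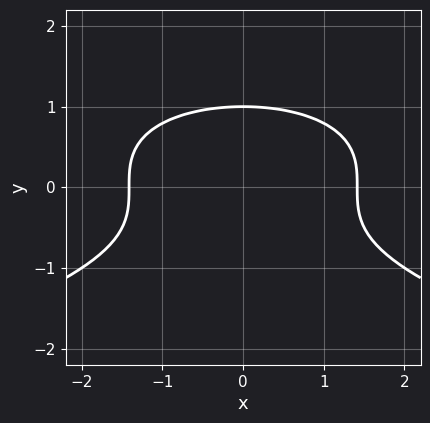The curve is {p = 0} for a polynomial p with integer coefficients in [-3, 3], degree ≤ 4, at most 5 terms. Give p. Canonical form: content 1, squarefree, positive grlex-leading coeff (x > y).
First, degree: no degree-2 curve has this shape, so deg p = 3.
Next, symmetries: the x ↦ −x reflection is a symmetry, so x appears only in even powers.
Next, reading off the gridlines: one y-axis crossing is at y = 1.
Finally, these observations pin down the coefficients.

2*y^3 + x^2 - 2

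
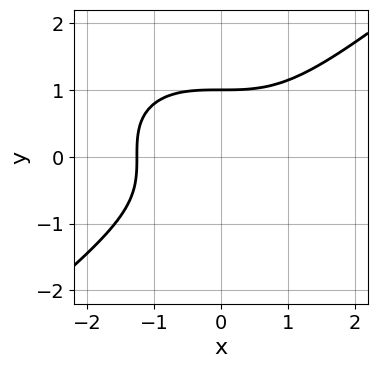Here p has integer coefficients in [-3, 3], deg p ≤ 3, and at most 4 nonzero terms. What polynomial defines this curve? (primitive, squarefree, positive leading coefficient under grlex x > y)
1. deg p = 3. A generic line meets the curve in up to 3 points.
2. Observable constraints: it meets the y-axis at y = 1 (among the integer gridlines).
3. Putting this together gives p.

x^3 - 2*y^3 + 2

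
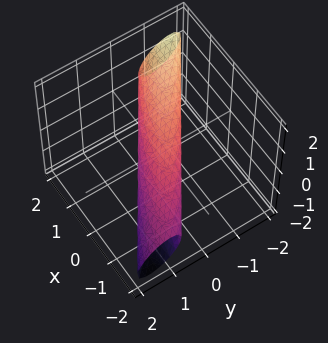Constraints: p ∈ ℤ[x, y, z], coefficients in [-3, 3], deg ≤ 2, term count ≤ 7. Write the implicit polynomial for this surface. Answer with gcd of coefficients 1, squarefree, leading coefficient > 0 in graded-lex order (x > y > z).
x^2 + 3*x*y + 3*y^2 + 3*y*z + 3*z^2 - 1

1. deg p = 2.
2. From the axis intercepts and sections: the x-axis gridline crossings are at x ∈ {-1, 1}.
3. Solving for integer coefficients yields p as stated.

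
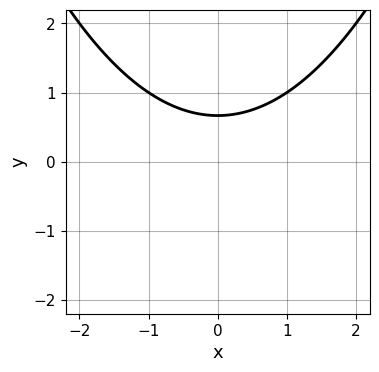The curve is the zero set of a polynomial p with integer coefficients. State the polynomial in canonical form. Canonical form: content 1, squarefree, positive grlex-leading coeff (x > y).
x^2 - 3*y + 2

First, degree: no degree-1 curve has this shape, so deg p = 2.
Next, symmetries: it's symmetric under x → −x, forcing even powers of x.
Next, against the integer gridlines: the curve avoids every integer x-axis point in the box.
Finally, matching integer coefficients to the picture gives p.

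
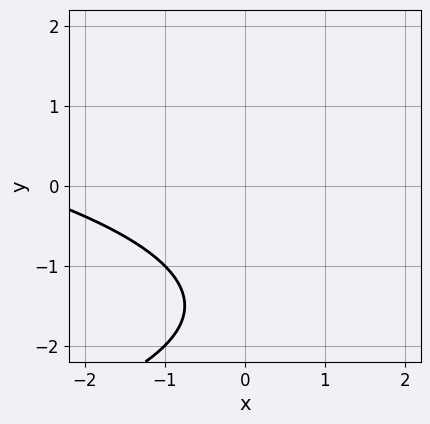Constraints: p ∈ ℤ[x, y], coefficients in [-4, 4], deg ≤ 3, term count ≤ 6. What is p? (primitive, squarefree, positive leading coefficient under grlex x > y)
Degree: the shape is more complex than any degree-1 curve, so deg p = 2.
From the axis intercepts and sections: it misses every integer gridline on the x-axis; it misses every integer gridline on the y-axis.
Solving for integer coefficients yields p as stated.

y^2 + x + 3*y + 3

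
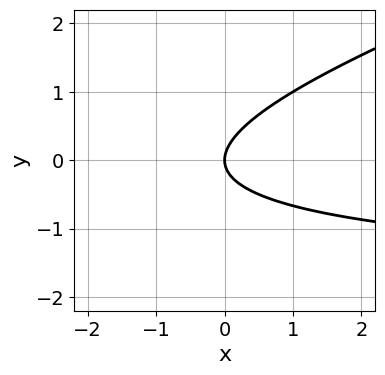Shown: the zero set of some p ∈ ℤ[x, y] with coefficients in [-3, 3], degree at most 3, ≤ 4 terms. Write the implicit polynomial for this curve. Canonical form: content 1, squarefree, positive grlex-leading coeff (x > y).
(a) The degree is 2 — the shape is more complex than any degree-1 curve.
(b) Observable constraints: it crosses the y-axis at the gridline y = 0; it crosses the x-axis at the gridline x = 0.
(c) The integer polynomial consistent with all of this is the stated p.

x*y - 3*y^2 + 2*x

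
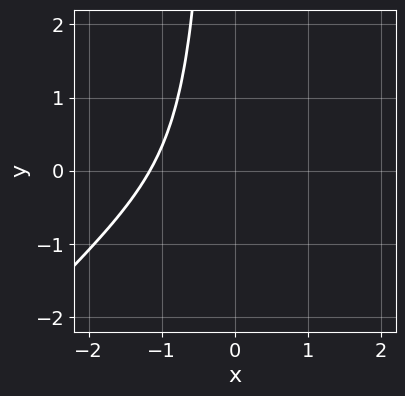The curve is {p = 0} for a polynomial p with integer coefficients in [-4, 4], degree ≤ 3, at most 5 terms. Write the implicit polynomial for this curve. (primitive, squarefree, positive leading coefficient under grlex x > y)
3*x^3 - 3*x^2*y + 3*x^2 + 2*x + 3

1. Degree: a generic line meets the curve in up to 3 points, so deg p = 3.
2. From the axis intercepts and sections: the curve avoids every integer y-axis point in the box.
3. Together with the visible shape, these determine p as stated.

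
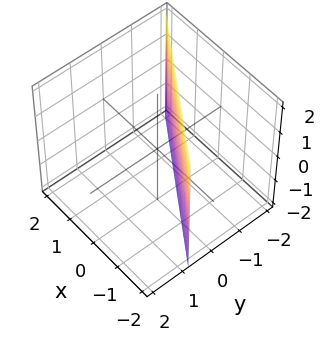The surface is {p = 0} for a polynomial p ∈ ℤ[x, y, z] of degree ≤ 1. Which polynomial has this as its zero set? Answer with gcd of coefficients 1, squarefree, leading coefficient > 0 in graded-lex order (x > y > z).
deg p = 1. Every cross-section is a straight line — this is a plane.
Against the integer gridlines: it misses every integer gridline on the z-axis; it meets the x-axis at x = -1 (among the integer gridlines).
Solving for integer coefficients yields p as stated.

2*x + 3*y + 2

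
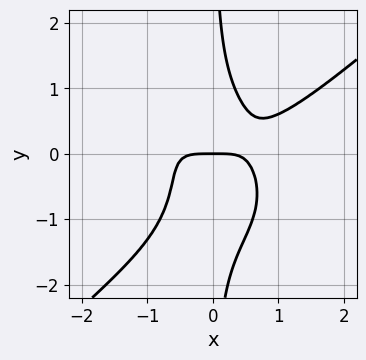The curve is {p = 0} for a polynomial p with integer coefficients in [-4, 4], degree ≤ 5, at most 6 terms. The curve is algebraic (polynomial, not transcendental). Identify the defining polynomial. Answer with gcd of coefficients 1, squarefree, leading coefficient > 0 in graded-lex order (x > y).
Degree: a generic line meets the curve in up to 4 points, so deg p = 4.
Observable constraints: it meets the x-axis at x = 0 (among the integer gridlines); it meets the y-axis at y = 0 (among the integer gridlines).
Matching integer coefficients to the picture gives p.

2*x^4 - 3*x*y^3 - 3*x^2*y - 2*x*y^2 + 2*y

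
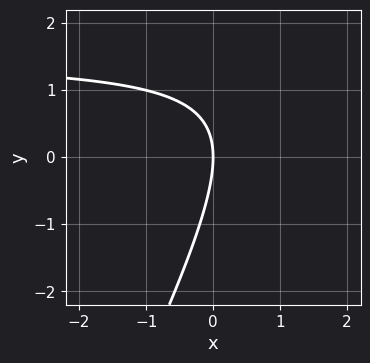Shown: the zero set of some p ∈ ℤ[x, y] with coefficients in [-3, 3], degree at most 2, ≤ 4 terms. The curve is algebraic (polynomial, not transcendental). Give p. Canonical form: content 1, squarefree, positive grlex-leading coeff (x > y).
2*x*y - y^2 - 3*x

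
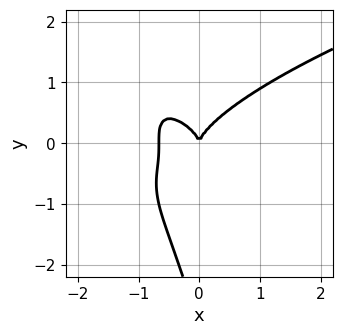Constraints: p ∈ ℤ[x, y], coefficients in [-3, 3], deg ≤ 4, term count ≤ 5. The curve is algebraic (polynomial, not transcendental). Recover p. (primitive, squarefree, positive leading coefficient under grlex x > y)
3*x*y^3 + y^4 - 3*x^3 + 3*y^3 - 2*x^2

1. The degree is 4 — a generic line meets the curve in up to 4 points.
2. From the axis intercepts and sections: it meets the y-axis at y = 0 (among the integer gridlines); it crosses the x-axis at the gridline x = 0.
3. Matching integer coefficients to the picture gives p.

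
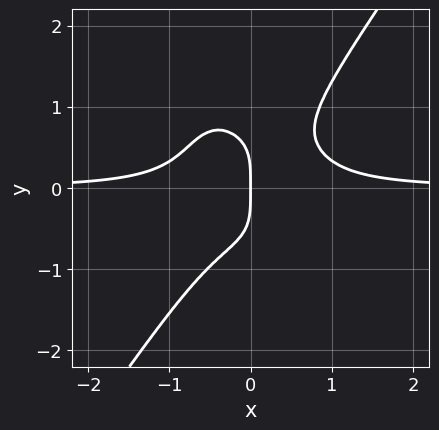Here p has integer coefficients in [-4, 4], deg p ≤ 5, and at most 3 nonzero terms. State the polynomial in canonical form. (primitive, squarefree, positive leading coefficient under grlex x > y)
(a) The degree is 4 — a generic line meets the curve in up to 4 points.
(b) Checking where it meets the axes: one y-axis crossing is at y = 0; it crosses the x-axis at the gridline x = 0.
(c) The integer polynomial consistent with all of this is the stated p.

3*x^3*y - y^4 - x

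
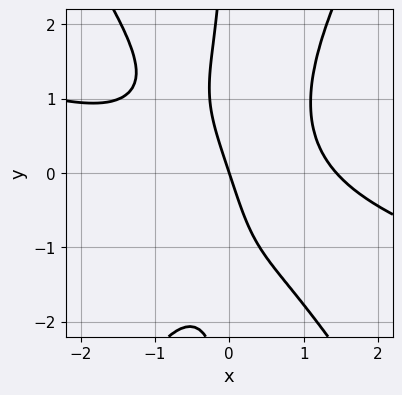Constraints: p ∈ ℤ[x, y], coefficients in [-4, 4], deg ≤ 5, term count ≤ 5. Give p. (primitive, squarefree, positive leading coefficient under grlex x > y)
x^4 + 3*x^3*y - x*y^3 - 3*x - y

1. Degree: no degree-3 curve has this shape, so deg p = 4.
2. From the visible intercepts: one x-axis crossing is at x = 0; it meets the y-axis at y = 0 (among the integer gridlines).
3. Solving for integer coefficients yields p as stated.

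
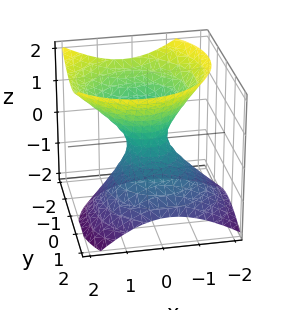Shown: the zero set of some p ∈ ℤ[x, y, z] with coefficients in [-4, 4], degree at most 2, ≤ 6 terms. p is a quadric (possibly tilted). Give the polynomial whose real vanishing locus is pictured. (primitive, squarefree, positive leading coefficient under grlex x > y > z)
1. The degree is 2 — a generic line meets the surface in up to 2 points.
2. Observable constraints: no z-intercept at any integer in the box.
3. These observations pin down the coefficients.

3*x^2 - x*z + 3*y^2 + 2*y*z - 3*z^2 - 1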